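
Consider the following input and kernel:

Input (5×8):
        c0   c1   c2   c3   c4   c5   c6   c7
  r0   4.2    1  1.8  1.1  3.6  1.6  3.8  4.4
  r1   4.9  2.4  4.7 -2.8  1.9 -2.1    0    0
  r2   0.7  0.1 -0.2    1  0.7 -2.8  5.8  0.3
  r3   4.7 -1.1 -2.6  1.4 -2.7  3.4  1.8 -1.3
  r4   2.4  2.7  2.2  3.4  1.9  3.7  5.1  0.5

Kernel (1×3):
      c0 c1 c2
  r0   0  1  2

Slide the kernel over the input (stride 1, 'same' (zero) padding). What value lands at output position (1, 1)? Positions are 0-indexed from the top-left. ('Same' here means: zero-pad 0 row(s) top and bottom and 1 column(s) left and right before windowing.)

The receptive field on the zero-padded input at this output position is [4.9 2.4 4.7]. Elementwise product with the kernel and sum: 2.4·1 + 4.7·2.

11.8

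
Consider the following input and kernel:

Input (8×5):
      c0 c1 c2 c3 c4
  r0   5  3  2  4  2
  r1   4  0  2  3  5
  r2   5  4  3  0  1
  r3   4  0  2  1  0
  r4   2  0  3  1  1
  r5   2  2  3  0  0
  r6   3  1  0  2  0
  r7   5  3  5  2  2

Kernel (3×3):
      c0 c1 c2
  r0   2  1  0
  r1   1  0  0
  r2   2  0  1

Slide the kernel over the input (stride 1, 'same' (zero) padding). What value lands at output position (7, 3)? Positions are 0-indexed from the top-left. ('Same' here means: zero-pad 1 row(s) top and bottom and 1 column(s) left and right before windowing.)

7

The receptive field on the zero-padded input at this output position is [0 2 0 / 5 2 2 / 0 0 0]. Elementwise product with the kernel and sum: 0·2 + 2·1 + 5·1 + 0·2 + 0·1.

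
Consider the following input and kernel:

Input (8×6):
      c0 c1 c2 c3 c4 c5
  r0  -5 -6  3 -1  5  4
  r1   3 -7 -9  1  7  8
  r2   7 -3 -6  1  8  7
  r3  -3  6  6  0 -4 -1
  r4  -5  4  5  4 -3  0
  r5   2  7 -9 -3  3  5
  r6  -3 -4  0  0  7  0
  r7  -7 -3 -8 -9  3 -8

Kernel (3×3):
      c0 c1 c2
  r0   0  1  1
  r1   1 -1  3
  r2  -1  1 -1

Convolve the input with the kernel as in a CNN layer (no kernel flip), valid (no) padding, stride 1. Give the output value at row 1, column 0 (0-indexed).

-21

The receptive field on the input at this output position is [3 -7 -9 / 7 -3 -6 / -3 6 6]. Elementwise product with the kernel and sum: -7·1 + -9·1 + 7·1 + -3·-1 + -6·3 + -3·-1 + 6·1 + 6·-1.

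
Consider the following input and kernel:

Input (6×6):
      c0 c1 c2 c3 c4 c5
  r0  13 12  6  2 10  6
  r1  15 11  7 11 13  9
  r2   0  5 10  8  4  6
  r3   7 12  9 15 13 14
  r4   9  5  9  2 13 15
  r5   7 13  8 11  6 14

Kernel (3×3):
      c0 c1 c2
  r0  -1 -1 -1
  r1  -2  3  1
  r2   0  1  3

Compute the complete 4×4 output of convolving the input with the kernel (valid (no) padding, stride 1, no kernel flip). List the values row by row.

14 24 34 30
31 53 31 24
48 10 59 63
15 24 -7 56

Output[0,0]: The receptive field on the input at this output position is [13 12 6 / 15 11 7 / 0 5 10]. Elementwise product with the kernel and sum: 13·-1 + 12·-1 + 6·-1 + 15·-2 + 11·3 + 7·1 + 5·1 + 10·3.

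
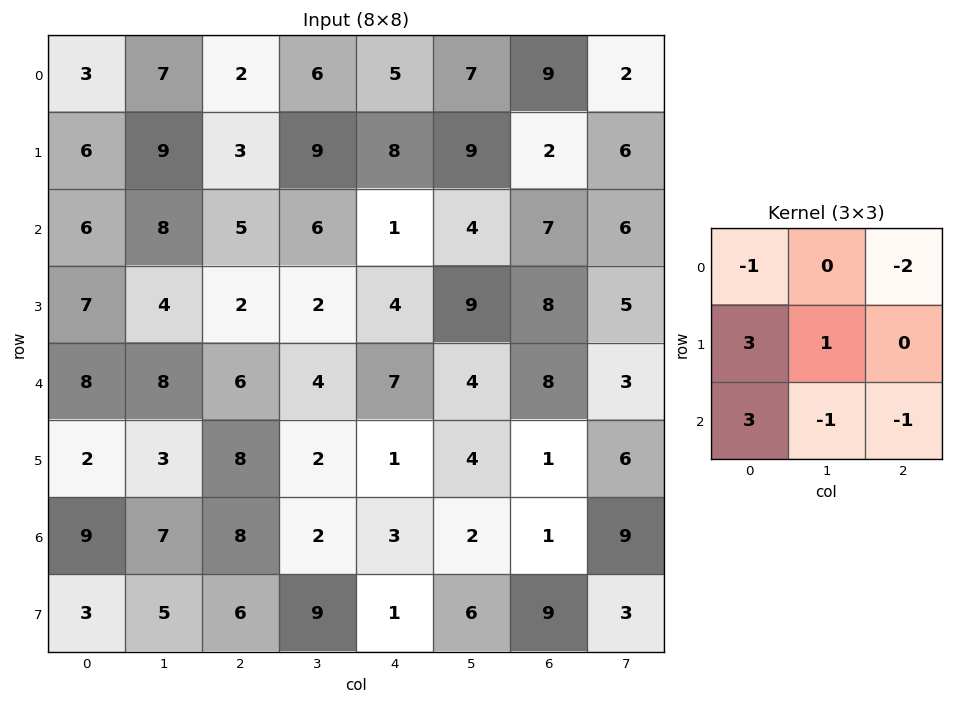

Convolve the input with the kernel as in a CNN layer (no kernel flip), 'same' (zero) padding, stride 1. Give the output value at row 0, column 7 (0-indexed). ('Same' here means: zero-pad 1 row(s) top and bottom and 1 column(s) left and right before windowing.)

29

The receptive field on the zero-padded input at this output position is [0 0 0 / 9 2 0 / 2 6 0]. Elementwise product with the kernel and sum: 0·-1 + 0·-2 + 9·3 + 2·1 + 2·3 + 6·-1 + 0·-1.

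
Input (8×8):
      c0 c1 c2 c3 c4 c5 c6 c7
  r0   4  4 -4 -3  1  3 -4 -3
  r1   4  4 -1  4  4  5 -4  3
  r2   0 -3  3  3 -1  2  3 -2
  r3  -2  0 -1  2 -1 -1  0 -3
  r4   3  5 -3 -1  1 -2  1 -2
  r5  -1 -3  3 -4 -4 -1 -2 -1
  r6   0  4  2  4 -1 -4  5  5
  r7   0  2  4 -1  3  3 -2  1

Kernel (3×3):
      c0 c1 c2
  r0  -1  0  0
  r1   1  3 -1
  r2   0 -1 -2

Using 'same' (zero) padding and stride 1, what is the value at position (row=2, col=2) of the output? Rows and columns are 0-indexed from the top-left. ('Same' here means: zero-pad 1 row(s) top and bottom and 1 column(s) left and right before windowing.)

-4

The receptive field on the zero-padded input at this output position is [4 -1 4 / -3 3 3 / 0 -1 2]. Elementwise product with the kernel and sum: 4·-1 + -3·1 + 3·3 + 3·-1 + -1·-1 + 2·-2.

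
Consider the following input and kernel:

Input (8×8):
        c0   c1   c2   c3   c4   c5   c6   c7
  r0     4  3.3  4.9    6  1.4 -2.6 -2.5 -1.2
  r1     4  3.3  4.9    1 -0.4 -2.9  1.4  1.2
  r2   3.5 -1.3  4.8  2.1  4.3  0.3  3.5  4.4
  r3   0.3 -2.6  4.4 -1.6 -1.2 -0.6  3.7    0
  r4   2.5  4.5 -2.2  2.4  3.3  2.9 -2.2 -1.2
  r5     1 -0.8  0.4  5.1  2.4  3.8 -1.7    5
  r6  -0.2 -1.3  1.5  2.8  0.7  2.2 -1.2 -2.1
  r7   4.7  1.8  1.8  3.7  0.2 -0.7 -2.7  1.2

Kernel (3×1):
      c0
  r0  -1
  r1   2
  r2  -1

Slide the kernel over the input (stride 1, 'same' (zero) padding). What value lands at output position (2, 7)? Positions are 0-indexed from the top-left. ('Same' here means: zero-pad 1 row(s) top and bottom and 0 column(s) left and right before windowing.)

7.6

The receptive field on the zero-padded input at this output position is [1.2 / 4.4 / 0]. Elementwise product with the kernel and sum: 1.2·-1 + 4.4·2 + 0·-1.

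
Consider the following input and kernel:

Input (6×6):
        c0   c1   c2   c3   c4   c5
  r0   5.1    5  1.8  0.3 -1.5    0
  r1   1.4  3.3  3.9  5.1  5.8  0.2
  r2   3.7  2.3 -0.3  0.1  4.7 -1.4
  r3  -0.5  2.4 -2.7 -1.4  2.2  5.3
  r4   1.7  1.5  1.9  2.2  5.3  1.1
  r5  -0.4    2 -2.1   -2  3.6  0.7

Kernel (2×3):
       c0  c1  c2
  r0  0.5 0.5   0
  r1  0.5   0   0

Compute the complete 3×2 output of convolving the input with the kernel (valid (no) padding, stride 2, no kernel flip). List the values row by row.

5.75 3
2.75 -1.45
1.4 1

Output[0,0]: The receptive field on the input at this output position is [5.1 5 1.8 / 1.4 3.3 3.9]. Elementwise product with the kernel and sum: 5.1·0.5 + 5·0.5 + 1.4·0.5.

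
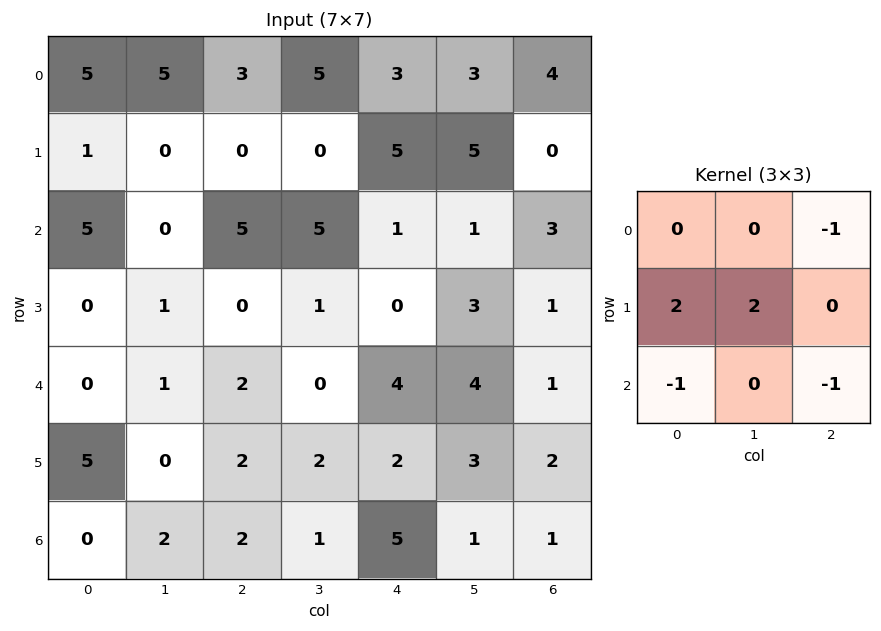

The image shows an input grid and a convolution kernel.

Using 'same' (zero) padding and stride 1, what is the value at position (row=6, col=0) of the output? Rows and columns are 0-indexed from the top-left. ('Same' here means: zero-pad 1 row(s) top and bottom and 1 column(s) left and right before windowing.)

0

The receptive field on the zero-padded input at this output position is [0 5 0 / 0 0 2 / 0 0 0]. Elementwise product with the kernel and sum: 0·-1 + 0·2 + 0·2 + 0·-1 + 0·-1.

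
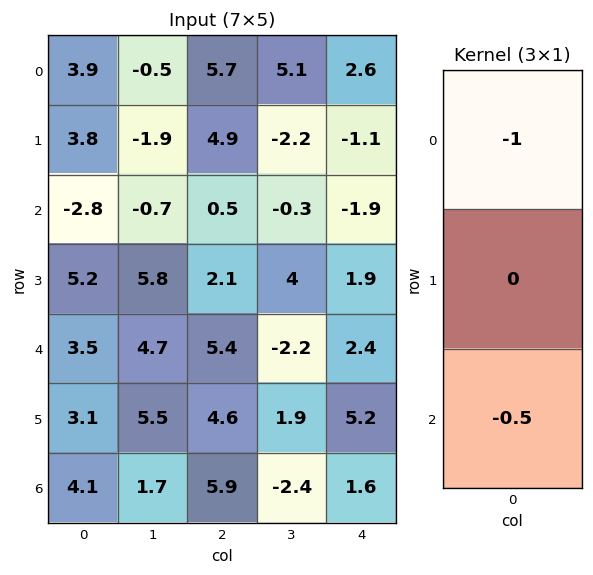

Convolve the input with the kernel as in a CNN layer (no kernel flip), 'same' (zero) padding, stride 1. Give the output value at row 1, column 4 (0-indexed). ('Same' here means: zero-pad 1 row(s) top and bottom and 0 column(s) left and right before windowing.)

-1.65

The receptive field on the zero-padded input at this output position is [2.6 / -1.1 / -1.9]. Elementwise product with the kernel and sum: 2.6·-1 + -1.9·-0.5.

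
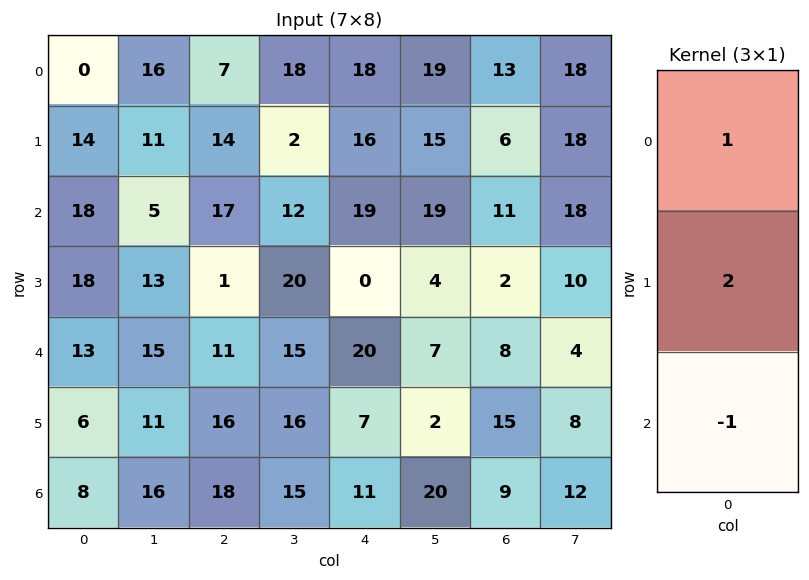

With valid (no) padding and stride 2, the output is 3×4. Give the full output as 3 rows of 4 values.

10 18 31 14
41 8 -1 7
17 25 23 29

Output[0,0]: The receptive field on the input at this output position is [0 / 14 / 18]. Elementwise product with the kernel and sum: 0·1 + 14·2 + 18·-1.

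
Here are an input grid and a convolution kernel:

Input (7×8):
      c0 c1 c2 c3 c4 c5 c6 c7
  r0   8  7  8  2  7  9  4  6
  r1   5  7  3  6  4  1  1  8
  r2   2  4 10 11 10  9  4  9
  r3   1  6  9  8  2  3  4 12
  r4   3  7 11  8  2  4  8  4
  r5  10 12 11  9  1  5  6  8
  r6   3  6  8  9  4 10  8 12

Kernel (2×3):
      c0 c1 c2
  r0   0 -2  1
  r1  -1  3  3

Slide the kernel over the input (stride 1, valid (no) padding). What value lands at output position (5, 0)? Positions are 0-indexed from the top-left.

26

The receptive field on the input at this output position is [10 12 11 / 3 6 8]. Elementwise product with the kernel and sum: 12·-2 + 11·1 + 3·-1 + 6·3 + 8·3.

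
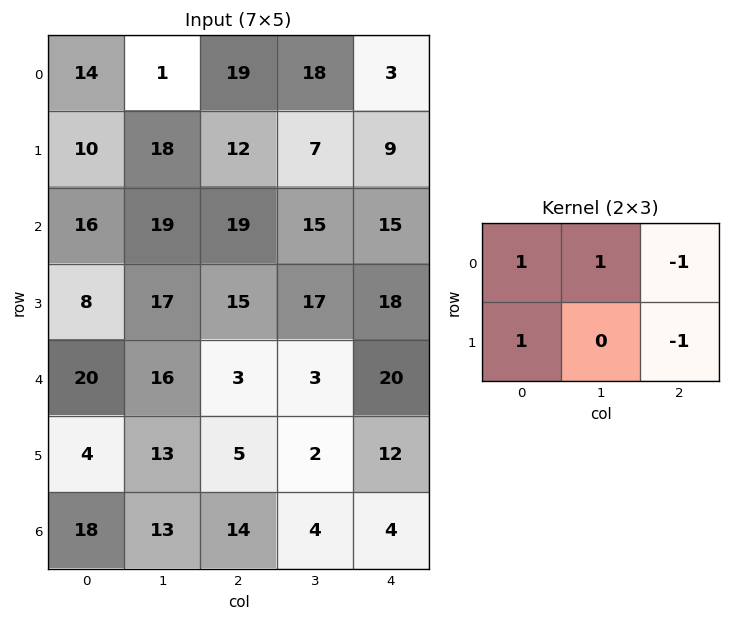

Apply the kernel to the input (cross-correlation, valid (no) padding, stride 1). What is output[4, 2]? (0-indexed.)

The receptive field on the input at this output position is [3 3 20 / 5 2 12]. Elementwise product with the kernel and sum: 3·1 + 3·1 + 20·-1 + 5·1 + 12·-1.

-21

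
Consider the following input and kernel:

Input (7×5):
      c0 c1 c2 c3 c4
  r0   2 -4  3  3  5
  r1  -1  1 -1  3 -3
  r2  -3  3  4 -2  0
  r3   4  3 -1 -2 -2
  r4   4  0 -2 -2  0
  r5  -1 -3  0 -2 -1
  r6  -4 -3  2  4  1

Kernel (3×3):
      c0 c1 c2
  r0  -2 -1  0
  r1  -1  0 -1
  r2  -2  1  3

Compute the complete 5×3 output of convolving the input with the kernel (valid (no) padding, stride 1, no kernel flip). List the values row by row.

Output[0,0]: The receptive field on the input at this output position is [2 -4 3 / -1 1 -1 / -3 3 4]. Elementwise product with the kernel and sum: 2·-2 + -4·-1 + -1·-1 + -1·-1 + -3·-2 + 3·1 + 4·3.
Output[0,1]: The receptive field on the input at this output position is [-4 3 3 / 1 -1 3 / 3 4 -2]. Elementwise product with the kernel and sum: -4·-2 + 3·-1 + 1·-1 + 3·-1 + 3·-2 + 4·1 + -2·3.

23 -7 -15
-8 -15 -11
-14 -19 -1
-14 -3 1
4 27 10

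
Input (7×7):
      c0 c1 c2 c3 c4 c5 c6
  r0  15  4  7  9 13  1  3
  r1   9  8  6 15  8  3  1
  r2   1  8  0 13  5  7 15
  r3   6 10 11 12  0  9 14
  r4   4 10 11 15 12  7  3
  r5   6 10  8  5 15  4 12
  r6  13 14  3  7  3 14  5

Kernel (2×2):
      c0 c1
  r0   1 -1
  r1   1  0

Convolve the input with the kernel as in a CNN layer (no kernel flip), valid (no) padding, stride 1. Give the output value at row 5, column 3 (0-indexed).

The receptive field on the input at this output position is [5 15 / 7 3]. Elementwise product with the kernel and sum: 5·1 + 15·-1 + 7·1.

-3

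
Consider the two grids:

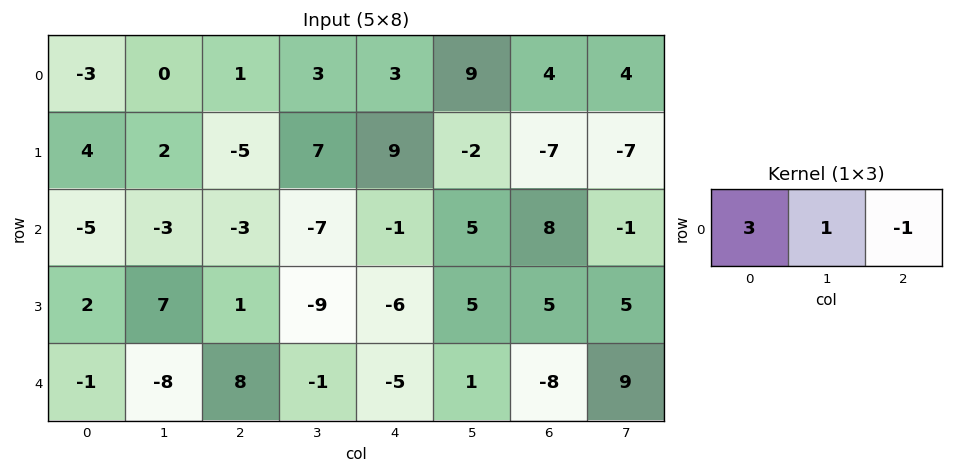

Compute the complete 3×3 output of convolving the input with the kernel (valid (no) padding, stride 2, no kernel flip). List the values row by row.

-10 3 14
-15 -15 -6
-19 28 -6

Output[0,0]: The receptive field on the input at this output position is [-3 0 1]. Elementwise product with the kernel and sum: -3·3 + 0·1 + 1·-1.
Output[0,1]: The receptive field on the input at this output position is [1 3 3]. Elementwise product with the kernel and sum: 1·3 + 3·1 + 3·-1.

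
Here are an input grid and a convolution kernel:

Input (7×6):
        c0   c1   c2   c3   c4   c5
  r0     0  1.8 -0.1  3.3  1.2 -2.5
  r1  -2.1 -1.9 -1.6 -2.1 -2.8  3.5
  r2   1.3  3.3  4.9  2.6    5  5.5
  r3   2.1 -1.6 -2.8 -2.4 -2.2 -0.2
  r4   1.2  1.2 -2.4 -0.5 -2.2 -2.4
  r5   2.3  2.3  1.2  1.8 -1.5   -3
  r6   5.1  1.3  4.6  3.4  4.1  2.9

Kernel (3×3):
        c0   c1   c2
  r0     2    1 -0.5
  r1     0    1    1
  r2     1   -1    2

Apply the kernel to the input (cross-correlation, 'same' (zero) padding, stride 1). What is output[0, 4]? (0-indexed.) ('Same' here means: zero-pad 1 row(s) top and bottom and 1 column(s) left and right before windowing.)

The receptive field on the zero-padded input at this output position is [0 0 0 / 3.3 1.2 -2.5 / -2.1 -2.8 3.5]. Elementwise product with the kernel and sum: 0·2 + 0·1 + 0·-0.5 + 1.2·1 + -2.5·1 + -2.1·1 + -2.8·-1 + 3.5·2.

6.4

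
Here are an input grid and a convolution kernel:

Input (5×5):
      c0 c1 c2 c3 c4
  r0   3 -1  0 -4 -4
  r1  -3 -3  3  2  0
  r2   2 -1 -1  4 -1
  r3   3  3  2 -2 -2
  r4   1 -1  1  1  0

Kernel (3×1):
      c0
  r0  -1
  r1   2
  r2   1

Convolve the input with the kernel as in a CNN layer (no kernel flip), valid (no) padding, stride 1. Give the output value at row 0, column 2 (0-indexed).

The receptive field on the input at this output position is [0 / 3 / -1]. Elementwise product with the kernel and sum: 0·-1 + 3·2 + -1·1.

5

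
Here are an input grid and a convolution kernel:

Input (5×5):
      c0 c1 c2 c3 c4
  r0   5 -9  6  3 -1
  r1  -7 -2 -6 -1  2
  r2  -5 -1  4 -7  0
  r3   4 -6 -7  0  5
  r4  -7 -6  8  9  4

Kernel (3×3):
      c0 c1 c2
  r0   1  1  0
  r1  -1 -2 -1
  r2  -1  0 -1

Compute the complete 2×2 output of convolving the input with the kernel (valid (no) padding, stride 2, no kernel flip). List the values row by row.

Output[0,0]: The receptive field on the input at this output position is [5 -9 6 / -7 -2 -6 / -5 -1 4]. Elementwise product with the kernel and sum: 5·1 + -9·1 + -7·-1 + -2·-2 + -6·-1 + -5·-1 + 4·-1.
Output[0,1]: The receptive field on the input at this output position is [6 3 -1 / -6 -1 2 / 4 -7 0]. Elementwise product with the kernel and sum: 6·1 + 3·1 + -6·-1 + -1·-2 + 2·-1 + 4·-1 + 0·-1.

14 11
8 -13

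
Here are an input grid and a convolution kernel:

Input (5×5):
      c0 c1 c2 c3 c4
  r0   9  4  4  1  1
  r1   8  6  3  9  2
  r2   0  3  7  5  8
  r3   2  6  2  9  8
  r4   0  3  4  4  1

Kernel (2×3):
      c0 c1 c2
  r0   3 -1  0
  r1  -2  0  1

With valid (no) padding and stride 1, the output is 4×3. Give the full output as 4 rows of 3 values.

10 5 7
25 14 -6
-5 -1 20
4 14 -10

Output[0,0]: The receptive field on the input at this output position is [9 4 4 / 8 6 3]. Elementwise product with the kernel and sum: 9·3 + 4·-1 + 8·-2 + 3·1.
Output[0,1]: The receptive field on the input at this output position is [4 4 1 / 6 3 9]. Elementwise product with the kernel and sum: 4·3 + 4·-1 + 6·-2 + 9·1.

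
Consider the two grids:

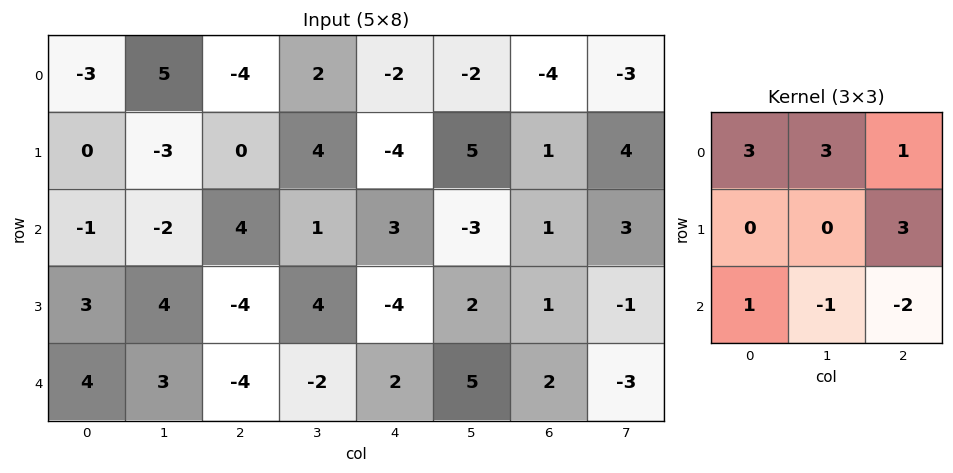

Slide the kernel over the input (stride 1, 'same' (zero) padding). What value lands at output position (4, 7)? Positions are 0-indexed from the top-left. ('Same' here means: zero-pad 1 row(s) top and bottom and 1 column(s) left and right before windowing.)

The receptive field on the zero-padded input at this output position is [1 -1 0 / 2 -3 0 / 0 0 0]. Elementwise product with the kernel and sum: 1·3 + -1·3 + 0·1 + 0·3 + 0·1 + 0·-1 + 0·-2.

0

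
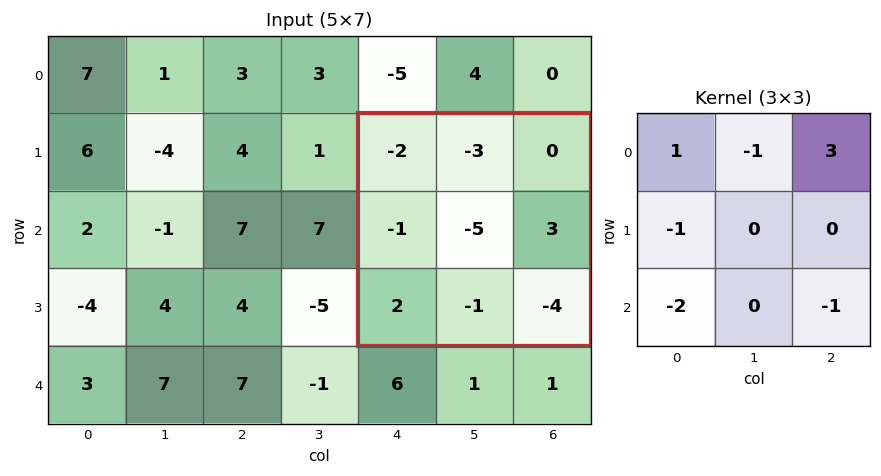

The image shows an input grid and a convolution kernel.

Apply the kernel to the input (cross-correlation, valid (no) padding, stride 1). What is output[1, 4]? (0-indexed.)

The receptive field on the input at this output position is [-2 -3 0 / -1 -5 3 / 2 -1 -4]. Elementwise product with the kernel and sum: -2·1 + -3·-1 + 0·3 + -1·-1 + 2·-2 + -4·-1.

2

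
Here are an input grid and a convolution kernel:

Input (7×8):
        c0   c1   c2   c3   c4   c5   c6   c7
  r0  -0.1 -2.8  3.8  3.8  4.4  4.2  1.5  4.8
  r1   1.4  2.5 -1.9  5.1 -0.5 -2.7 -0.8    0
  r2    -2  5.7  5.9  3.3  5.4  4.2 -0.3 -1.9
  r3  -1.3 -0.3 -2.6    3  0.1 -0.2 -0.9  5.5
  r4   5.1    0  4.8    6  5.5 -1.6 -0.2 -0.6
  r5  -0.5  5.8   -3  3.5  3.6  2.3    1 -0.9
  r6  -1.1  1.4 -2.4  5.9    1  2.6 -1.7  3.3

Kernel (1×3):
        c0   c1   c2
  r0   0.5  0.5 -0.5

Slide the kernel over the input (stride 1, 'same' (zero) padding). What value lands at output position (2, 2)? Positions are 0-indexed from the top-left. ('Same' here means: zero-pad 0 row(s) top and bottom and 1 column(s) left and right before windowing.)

The receptive field on the zero-padded input at this output position is [5.7 5.9 3.3]. Elementwise product with the kernel and sum: 5.7·0.5 + 5.9·0.5 + 3.3·-0.5.

4.15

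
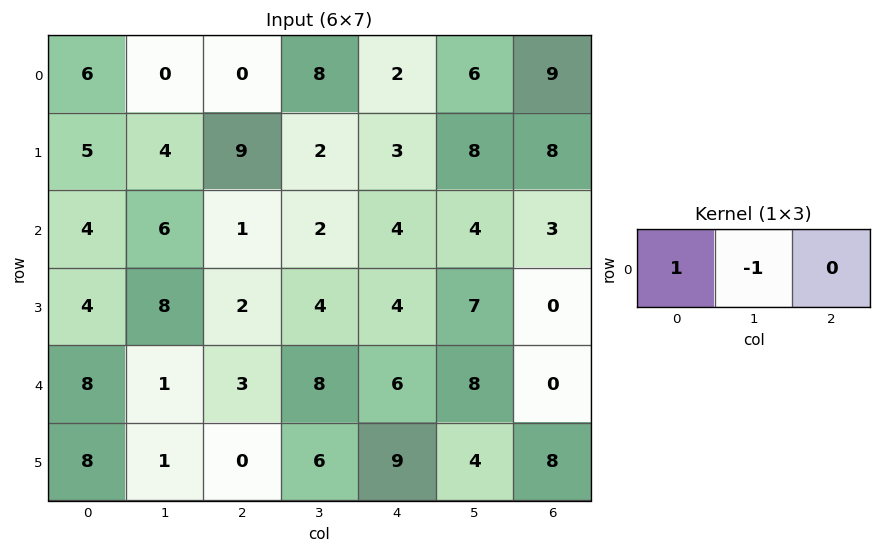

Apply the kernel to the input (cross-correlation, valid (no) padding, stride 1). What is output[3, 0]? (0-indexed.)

The receptive field on the input at this output position is [4 8 2]. Elementwise product with the kernel and sum: 4·1 + 8·-1.

-4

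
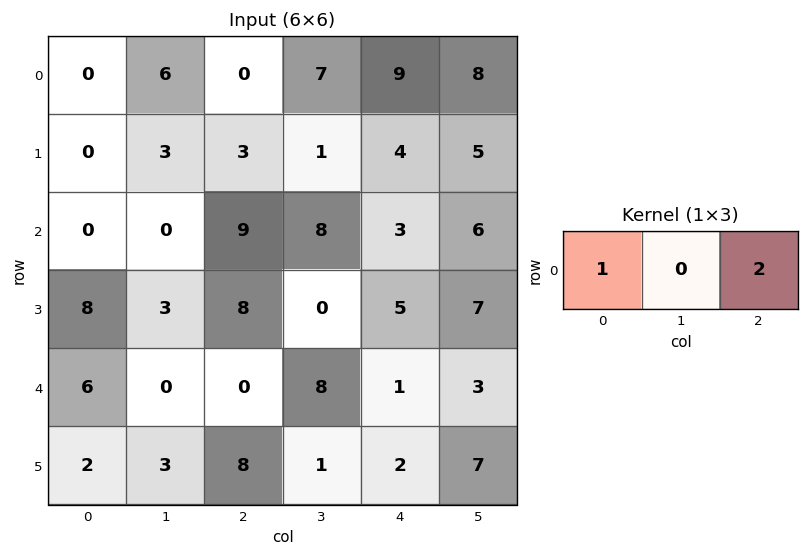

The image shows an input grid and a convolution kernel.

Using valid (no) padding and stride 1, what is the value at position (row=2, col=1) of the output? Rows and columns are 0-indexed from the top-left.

The receptive field on the input at this output position is [0 9 8]. Elementwise product with the kernel and sum: 0·1 + 8·2.

16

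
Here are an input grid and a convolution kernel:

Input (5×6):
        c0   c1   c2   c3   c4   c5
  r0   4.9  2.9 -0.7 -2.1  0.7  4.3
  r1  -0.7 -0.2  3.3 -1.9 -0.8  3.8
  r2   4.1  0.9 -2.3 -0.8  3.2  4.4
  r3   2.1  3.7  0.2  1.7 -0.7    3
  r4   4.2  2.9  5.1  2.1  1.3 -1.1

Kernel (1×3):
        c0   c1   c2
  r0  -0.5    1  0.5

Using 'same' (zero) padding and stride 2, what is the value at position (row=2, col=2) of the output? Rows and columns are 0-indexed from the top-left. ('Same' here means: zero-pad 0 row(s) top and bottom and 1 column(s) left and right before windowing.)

The receptive field on the zero-padded input at this output position is [2.1 1.3 -1.1]. Elementwise product with the kernel and sum: 2.1·-0.5 + 1.3·1 + -1.1·0.5.

-0.3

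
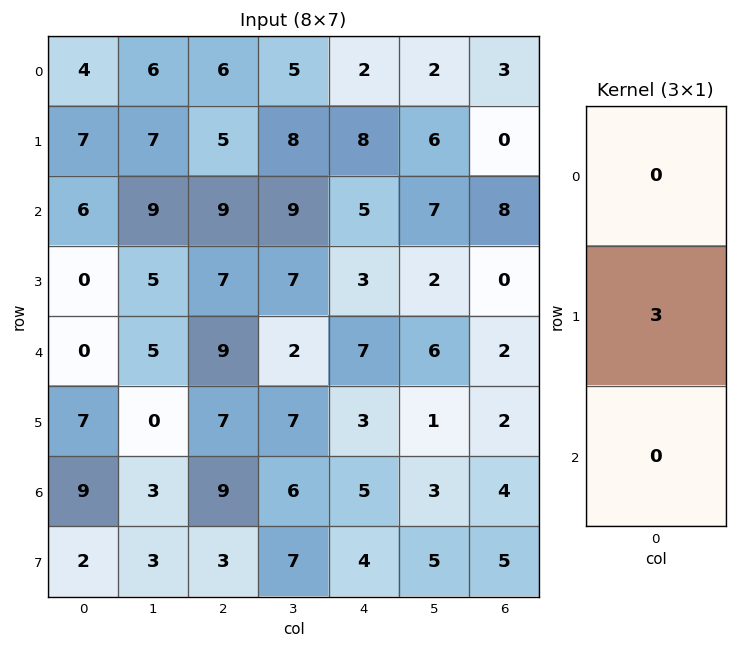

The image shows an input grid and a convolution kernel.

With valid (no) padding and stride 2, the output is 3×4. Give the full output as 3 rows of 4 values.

21 15 24 0
0 21 9 0
21 21 9 6

Output[0,0]: The receptive field on the input at this output position is [4 / 7 / 6]. Elementwise product with the kernel and sum: 7·3.
Output[0,1]: The receptive field on the input at this output position is [6 / 5 / 9]. Elementwise product with the kernel and sum: 5·3.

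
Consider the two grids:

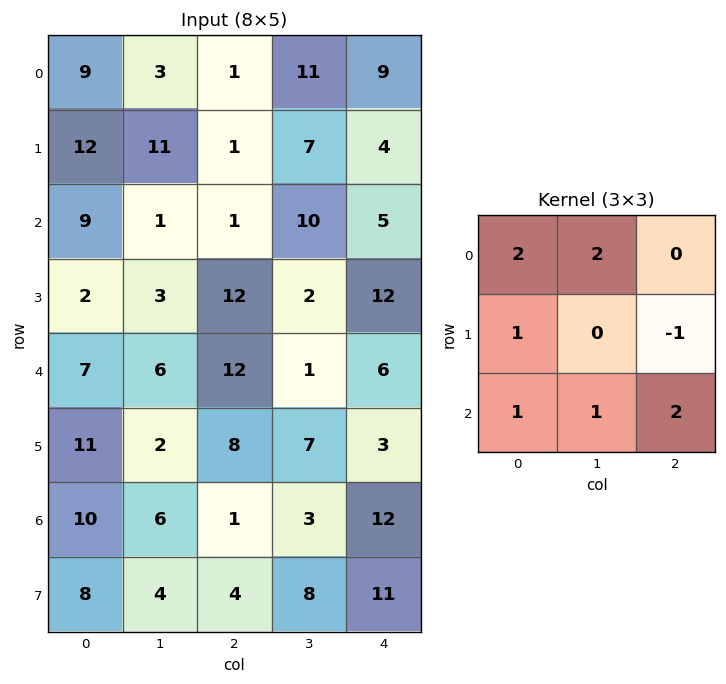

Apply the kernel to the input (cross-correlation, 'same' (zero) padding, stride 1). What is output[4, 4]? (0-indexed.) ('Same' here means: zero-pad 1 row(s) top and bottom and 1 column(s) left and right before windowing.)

39

The receptive field on the zero-padded input at this output position is [2 12 0 / 1 6 0 / 7 3 0]. Elementwise product with the kernel and sum: 2·2 + 12·2 + 1·1 + 0·-1 + 7·1 + 3·1 + 0·2.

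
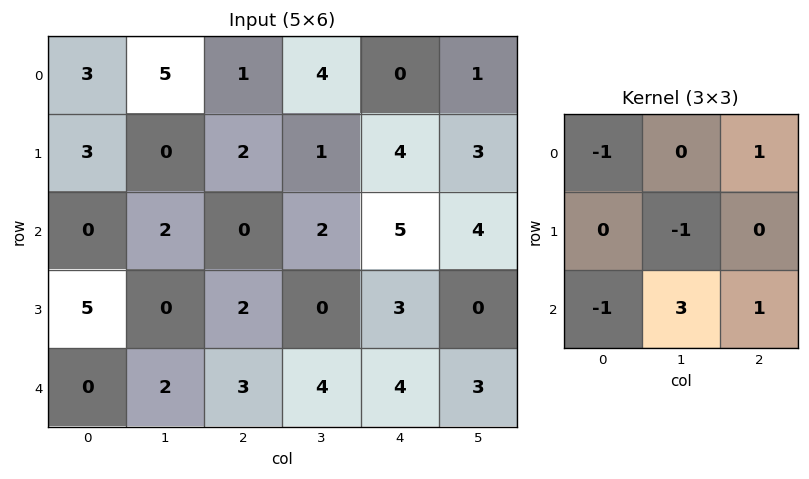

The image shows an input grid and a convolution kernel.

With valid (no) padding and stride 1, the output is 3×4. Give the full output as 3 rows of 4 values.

Output[0,0]: The receptive field on the input at this output position is [3 5 1 / 3 0 2 / 0 2 0]. Elementwise product with the kernel and sum: 3·-1 + 1·1 + 0·-1 + 0·-1 + 2·3 + 0·1.
Output[0,1]: The receptive field on the input at this output position is [5 1 4 / 0 2 1 / 2 0 2]. Elementwise product with the kernel and sum: 5·-1 + 4·1 + 2·-1 + 2·-1 + 0·3 + 2·1.

4 -3 9 10
-6 7 1 6
9 9 18 10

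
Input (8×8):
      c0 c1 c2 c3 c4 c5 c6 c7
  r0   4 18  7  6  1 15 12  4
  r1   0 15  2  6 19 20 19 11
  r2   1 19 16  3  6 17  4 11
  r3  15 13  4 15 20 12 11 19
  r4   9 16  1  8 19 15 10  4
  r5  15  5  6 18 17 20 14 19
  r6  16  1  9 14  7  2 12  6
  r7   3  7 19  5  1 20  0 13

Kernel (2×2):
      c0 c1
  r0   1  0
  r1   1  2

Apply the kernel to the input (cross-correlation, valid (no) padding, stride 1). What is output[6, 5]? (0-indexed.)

The receptive field on the input at this output position is [2 12 / 20 0]. Elementwise product with the kernel and sum: 2·1 + 20·1 + 0·2.

22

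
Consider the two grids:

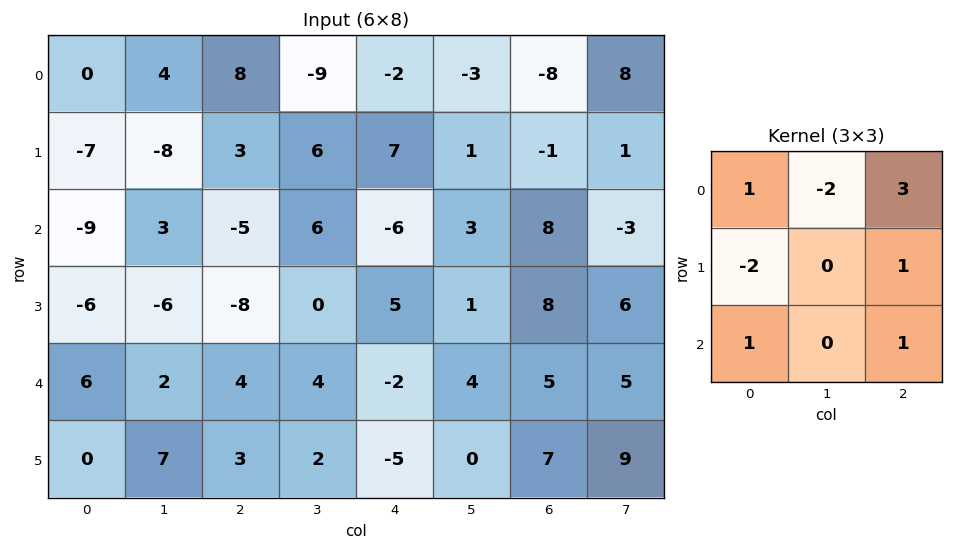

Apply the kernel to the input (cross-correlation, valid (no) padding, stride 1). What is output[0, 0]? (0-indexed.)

The receptive field on the input at this output position is [0 4 8 / -7 -8 3 / -9 3 -5]. Elementwise product with the kernel and sum: 0·1 + 4·-2 + 8·3 + -7·-2 + 3·1 + -9·1 + -5·1.

19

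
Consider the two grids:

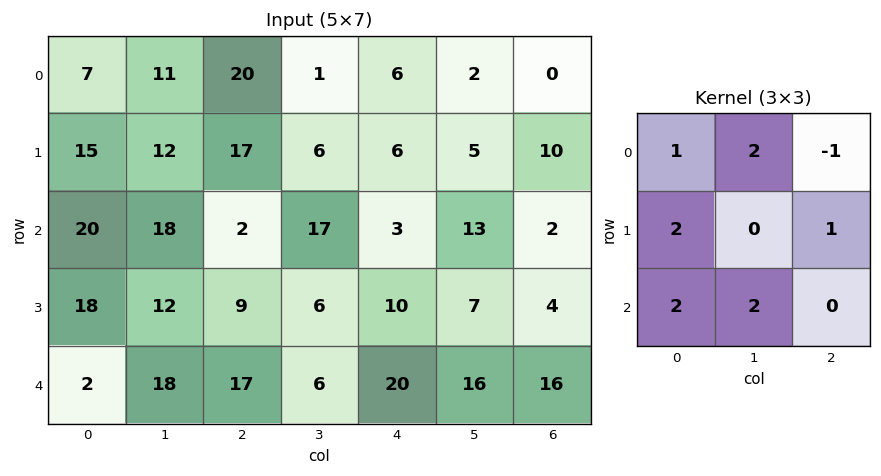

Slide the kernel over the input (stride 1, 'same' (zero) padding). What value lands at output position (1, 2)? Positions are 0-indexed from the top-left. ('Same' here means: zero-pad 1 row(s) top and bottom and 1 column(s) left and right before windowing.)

The receptive field on the zero-padded input at this output position is [11 20 1 / 12 17 6 / 18 2 17]. Elementwise product with the kernel and sum: 11·1 + 20·2 + 1·-1 + 12·2 + 6·1 + 18·2 + 2·2.

120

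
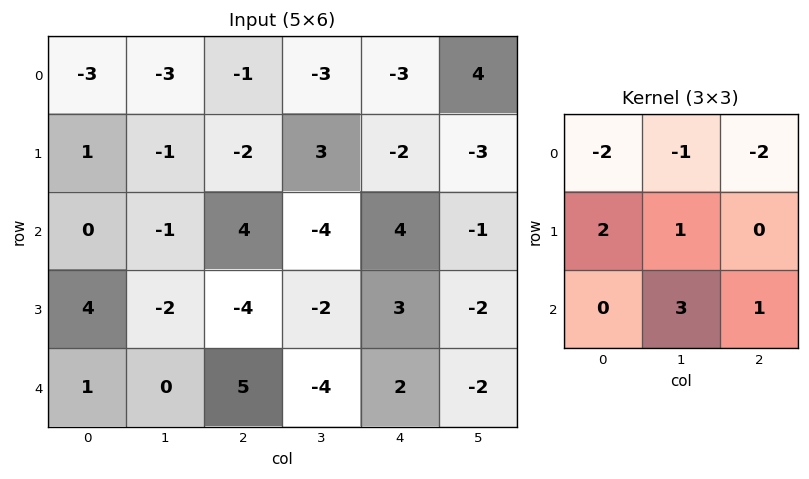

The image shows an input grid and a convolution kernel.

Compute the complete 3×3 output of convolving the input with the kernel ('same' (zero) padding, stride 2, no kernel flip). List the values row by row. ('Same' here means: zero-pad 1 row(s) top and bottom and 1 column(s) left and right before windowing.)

Output[0,0]: The receptive field on the zero-padded input at this output position is [0 0 0 / 0 -3 -3 / 0 1 -1]. Elementwise product with the kernel and sum: 0·-2 + 0·-1 + 0·-2 + 0·2 + -3·1 + 1·3 + -1·1.

-1 -10 -18
11 -14 5
1 17 -1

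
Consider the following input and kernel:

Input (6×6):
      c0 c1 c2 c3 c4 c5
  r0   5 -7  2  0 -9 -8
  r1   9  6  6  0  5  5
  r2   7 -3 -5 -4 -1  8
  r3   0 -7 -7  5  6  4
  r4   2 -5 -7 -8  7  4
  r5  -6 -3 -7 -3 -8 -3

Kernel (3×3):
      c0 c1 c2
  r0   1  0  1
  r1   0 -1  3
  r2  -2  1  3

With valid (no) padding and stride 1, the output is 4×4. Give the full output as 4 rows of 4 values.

Output[0,0]: The receptive field on the input at this output position is [5 -7 2 / 9 6 6 / 7 -3 -5]. Elementwise product with the kernel and sum: 5·1 + 2·1 + 6·-1 + 6·3 + 7·-2 + -3·1 + -5·3.

-13 -24 11 33
-25 21 49 38
-42 -6 34 45
-35 -29 15 3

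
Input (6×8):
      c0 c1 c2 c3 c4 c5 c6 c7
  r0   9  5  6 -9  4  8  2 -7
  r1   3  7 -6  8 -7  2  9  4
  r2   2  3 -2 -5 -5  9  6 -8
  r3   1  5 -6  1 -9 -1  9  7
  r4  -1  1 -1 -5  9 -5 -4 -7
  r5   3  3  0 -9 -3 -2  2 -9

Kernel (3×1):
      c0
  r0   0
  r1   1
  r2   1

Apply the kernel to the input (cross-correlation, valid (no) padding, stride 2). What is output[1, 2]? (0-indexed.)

0

The receptive field on the input at this output position is [-5 / -9 / 9]. Elementwise product with the kernel and sum: -9·1 + 9·1.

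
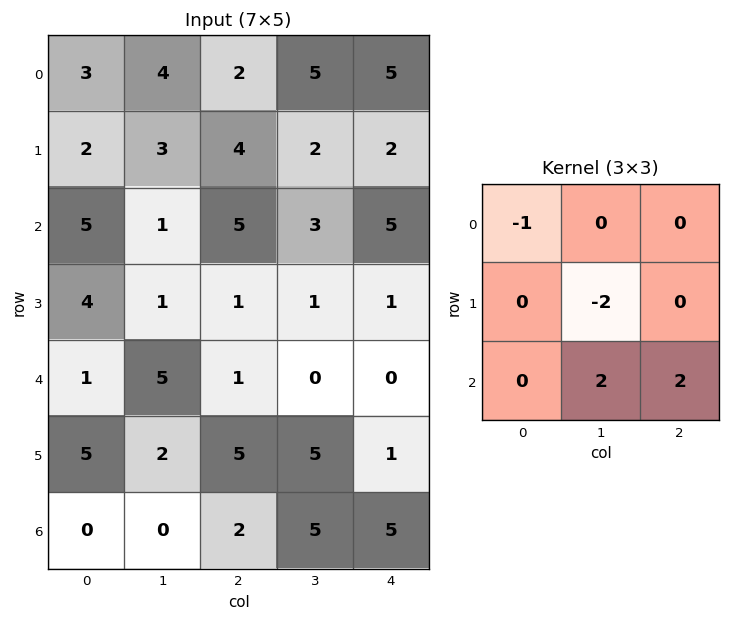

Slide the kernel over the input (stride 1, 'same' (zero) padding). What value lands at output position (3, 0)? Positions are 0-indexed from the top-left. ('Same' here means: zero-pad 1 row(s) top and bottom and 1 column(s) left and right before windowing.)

The receptive field on the zero-padded input at this output position is [0 5 1 / 0 4 1 / 0 1 5]. Elementwise product with the kernel and sum: 0·-1 + 4·-2 + 1·2 + 5·2.

4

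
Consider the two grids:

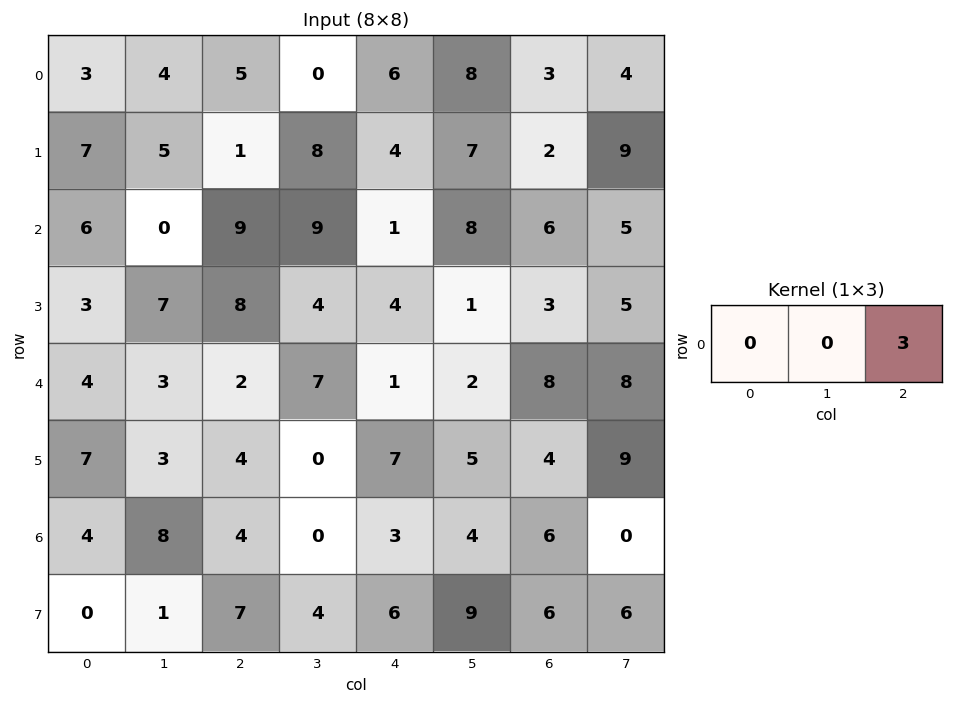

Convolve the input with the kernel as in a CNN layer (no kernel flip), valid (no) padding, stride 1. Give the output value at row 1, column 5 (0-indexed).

The receptive field on the input at this output position is [7 2 9]. Elementwise product with the kernel and sum: 9·3.

27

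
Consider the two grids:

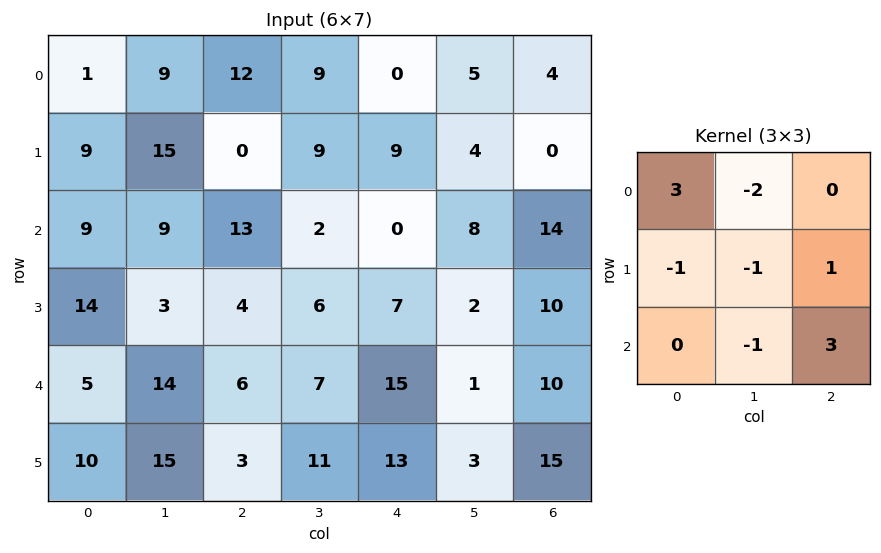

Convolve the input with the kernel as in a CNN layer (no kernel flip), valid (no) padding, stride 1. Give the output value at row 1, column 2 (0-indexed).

-18

The receptive field on the input at this output position is [0 9 9 / 13 2 0 / 4 6 7]. Elementwise product with the kernel and sum: 0·3 + 9·-2 + 13·-1 + 2·-1 + 0·1 + 6·-1 + 7·3.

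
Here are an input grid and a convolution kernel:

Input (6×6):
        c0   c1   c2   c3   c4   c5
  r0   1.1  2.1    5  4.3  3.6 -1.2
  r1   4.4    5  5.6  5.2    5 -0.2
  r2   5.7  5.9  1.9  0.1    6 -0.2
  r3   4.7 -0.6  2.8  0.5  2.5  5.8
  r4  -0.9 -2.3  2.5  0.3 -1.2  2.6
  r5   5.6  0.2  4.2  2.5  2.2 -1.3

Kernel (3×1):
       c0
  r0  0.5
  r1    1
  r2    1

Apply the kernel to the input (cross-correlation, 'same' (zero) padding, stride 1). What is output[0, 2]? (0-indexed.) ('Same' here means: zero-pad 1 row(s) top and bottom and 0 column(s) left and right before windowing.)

10.6

The receptive field on the zero-padded input at this output position is [0 / 5 / 5.6]. Elementwise product with the kernel and sum: 0·0.5 + 5·1 + 5.6·1.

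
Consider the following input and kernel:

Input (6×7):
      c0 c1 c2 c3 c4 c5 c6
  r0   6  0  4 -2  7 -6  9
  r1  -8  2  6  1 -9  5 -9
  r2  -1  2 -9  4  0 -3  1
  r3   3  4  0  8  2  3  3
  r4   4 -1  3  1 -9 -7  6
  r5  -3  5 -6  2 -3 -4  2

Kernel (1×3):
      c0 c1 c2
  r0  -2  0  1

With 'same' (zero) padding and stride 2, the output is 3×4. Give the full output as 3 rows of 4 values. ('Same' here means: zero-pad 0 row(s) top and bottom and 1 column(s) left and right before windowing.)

Output[0,0]: The receptive field on the zero-padded input at this output position is [0 6 0]. Elementwise product with the kernel and sum: 0·-2 + 0·1.
Output[0,1]: The receptive field on the zero-padded input at this output position is [0 4 -2]. Elementwise product with the kernel and sum: 0·-2 + -2·1.

0 -2 -2 12
2 0 -11 6
-1 3 -9 14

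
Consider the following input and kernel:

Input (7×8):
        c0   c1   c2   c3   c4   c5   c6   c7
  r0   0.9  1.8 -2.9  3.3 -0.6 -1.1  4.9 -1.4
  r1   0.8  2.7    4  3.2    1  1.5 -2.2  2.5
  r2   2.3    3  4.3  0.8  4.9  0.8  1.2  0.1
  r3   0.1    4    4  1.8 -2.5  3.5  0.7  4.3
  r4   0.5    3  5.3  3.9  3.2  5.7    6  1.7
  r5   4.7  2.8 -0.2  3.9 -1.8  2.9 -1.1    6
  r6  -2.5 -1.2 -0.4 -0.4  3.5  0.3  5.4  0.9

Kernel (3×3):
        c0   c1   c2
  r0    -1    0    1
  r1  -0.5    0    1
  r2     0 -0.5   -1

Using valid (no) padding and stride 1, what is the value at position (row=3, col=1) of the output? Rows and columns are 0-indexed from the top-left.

-3.6

The receptive field on the input at this output position is [4 4 1.8 / 3 5.3 3.9 / 2.8 -0.2 3.9]. Elementwise product with the kernel and sum: 4·-1 + 1.8·1 + 3·-0.5 + 3.9·1 + -0.2·-0.5 + 3.9·-1.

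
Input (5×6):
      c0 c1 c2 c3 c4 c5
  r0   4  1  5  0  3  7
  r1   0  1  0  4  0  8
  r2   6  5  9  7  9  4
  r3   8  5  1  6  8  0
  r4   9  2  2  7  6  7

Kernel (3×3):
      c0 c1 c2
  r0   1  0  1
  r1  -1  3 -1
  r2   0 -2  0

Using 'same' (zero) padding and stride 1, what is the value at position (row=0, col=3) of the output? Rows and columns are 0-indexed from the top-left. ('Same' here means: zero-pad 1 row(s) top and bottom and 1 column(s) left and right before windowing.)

-16

The receptive field on the zero-padded input at this output position is [0 0 0 / 5 0 3 / 0 4 0]. Elementwise product with the kernel and sum: 0·1 + 0·1 + 5·-1 + 0·3 + 3·-1 + 4·-2.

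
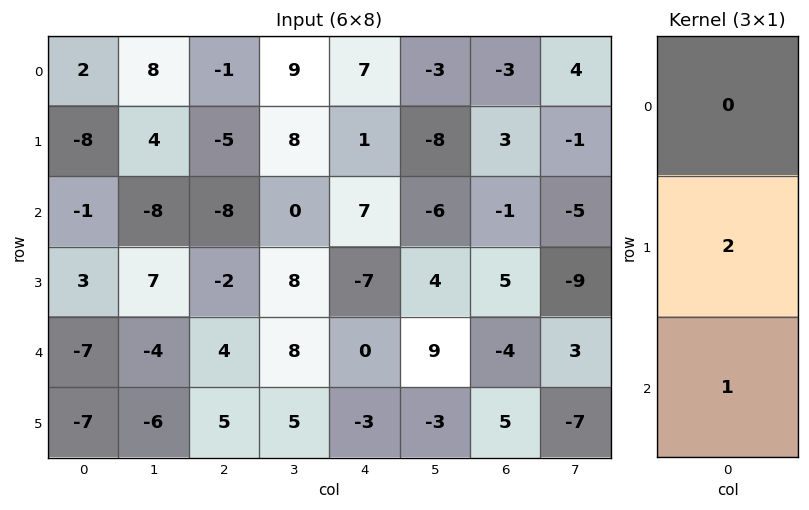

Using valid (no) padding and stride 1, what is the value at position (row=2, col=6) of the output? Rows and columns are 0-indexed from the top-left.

6

The receptive field on the input at this output position is [-1 / 5 / -4]. Elementwise product with the kernel and sum: 5·2 + -4·1.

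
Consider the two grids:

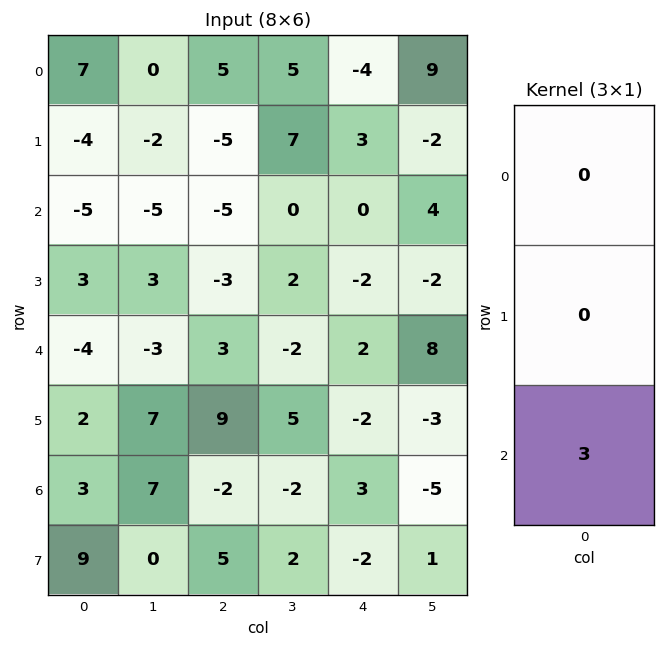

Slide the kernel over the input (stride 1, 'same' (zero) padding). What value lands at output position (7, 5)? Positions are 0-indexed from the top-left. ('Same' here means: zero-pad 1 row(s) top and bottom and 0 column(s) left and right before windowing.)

0

The receptive field on the zero-padded input at this output position is [-5 / 1 / 0]. Elementwise product with the kernel and sum: 0·3.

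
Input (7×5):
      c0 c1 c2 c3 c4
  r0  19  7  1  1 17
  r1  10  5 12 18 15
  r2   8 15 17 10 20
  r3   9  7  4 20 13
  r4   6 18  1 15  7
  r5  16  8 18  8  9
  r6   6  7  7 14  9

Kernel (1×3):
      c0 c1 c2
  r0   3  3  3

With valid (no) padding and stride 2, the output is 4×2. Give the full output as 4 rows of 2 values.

Output[0,0]: The receptive field on the input at this output position is [19 7 1]. Elementwise product with the kernel and sum: 19·3 + 7·3 + 1·3.

81 57
120 141
75 69
60 90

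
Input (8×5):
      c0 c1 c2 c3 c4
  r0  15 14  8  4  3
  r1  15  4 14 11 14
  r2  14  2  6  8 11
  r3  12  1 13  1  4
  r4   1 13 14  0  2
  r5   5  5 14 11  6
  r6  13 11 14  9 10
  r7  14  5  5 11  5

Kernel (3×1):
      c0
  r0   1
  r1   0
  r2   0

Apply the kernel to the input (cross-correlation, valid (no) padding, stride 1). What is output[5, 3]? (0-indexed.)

The receptive field on the input at this output position is [11 / 9 / 11]. Elementwise product with the kernel and sum: 11·1.

11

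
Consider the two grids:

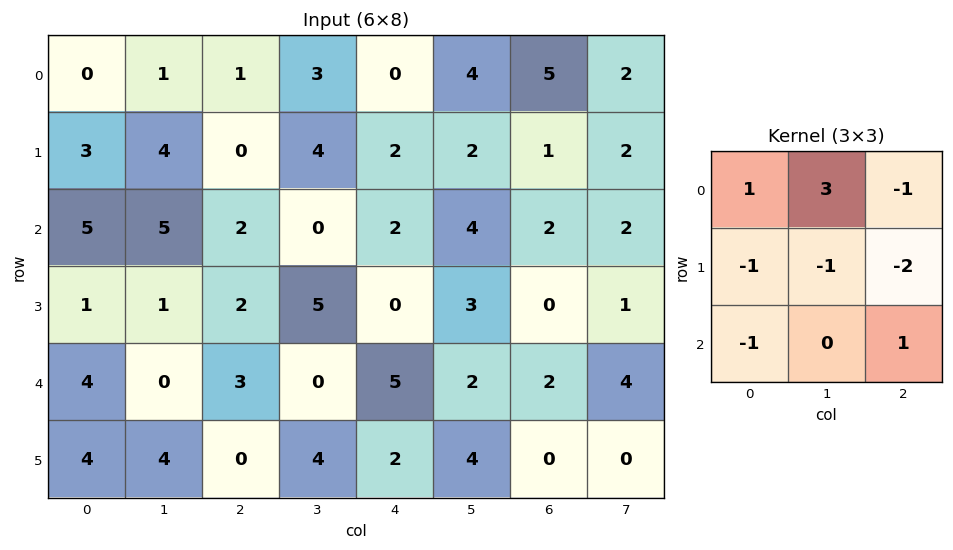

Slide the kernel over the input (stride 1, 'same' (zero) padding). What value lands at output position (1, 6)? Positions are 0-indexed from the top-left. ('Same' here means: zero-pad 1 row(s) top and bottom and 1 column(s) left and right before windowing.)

The receptive field on the zero-padded input at this output position is [4 5 2 / 2 1 2 / 4 2 2]. Elementwise product with the kernel and sum: 4·1 + 5·3 + 2·-1 + 2·-1 + 1·-1 + 2·-2 + 4·-1 + 2·1.

8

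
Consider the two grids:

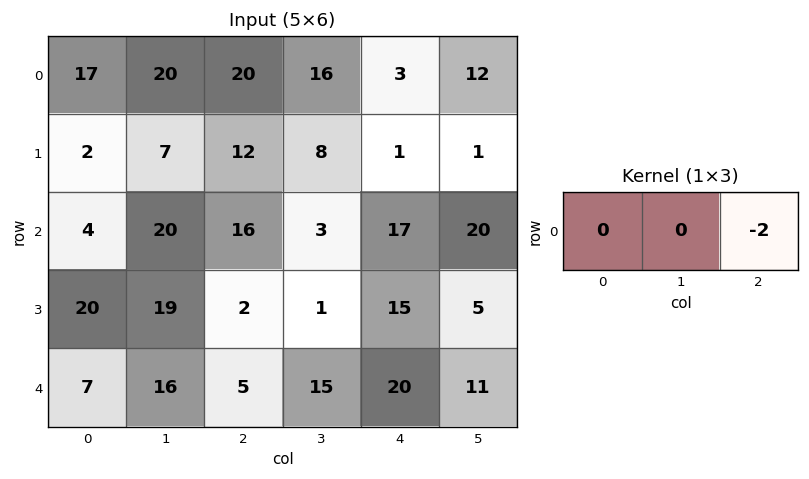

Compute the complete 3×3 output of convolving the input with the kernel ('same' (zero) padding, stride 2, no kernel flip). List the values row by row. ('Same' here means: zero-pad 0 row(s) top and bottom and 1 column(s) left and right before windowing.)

Output[0,0]: The receptive field on the zero-padded input at this output position is [0 17 20]. Elementwise product with the kernel and sum: 20·-2.
Output[0,1]: The receptive field on the zero-padded input at this output position is [20 20 16]. Elementwise product with the kernel and sum: 16·-2.

-40 -32 -24
-40 -6 -40
-32 -30 -22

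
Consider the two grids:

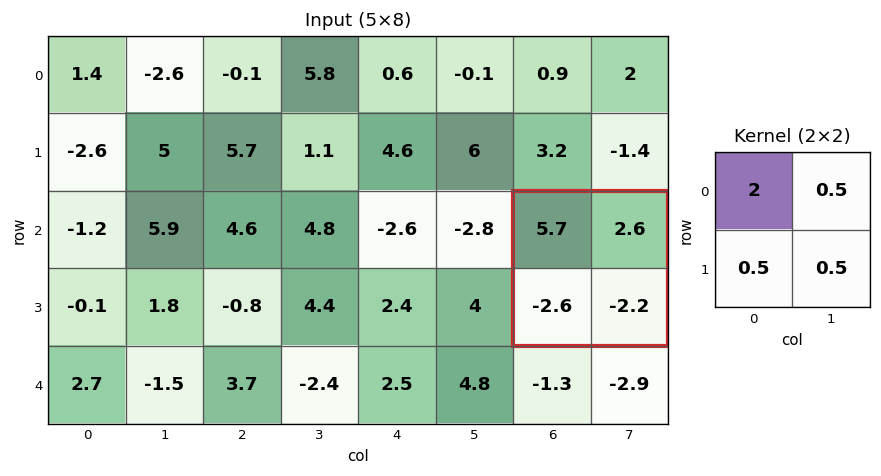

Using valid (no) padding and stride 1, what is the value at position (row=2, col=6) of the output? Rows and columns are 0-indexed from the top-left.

The receptive field on the input at this output position is [5.7 2.6 / -2.6 -2.2]. Elementwise product with the kernel and sum: 5.7·2 + 2.6·0.5 + -2.6·0.5 + -2.2·0.5.

10.3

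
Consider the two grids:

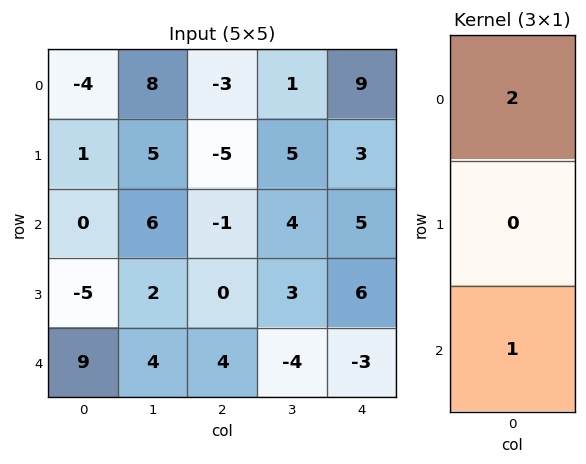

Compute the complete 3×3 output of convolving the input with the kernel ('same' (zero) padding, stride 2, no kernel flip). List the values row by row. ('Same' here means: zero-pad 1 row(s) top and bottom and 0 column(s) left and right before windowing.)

1 -5 3
-3 -10 12
-10 0 12

Output[0,0]: The receptive field on the zero-padded input at this output position is [0 / -4 / 1]. Elementwise product with the kernel and sum: 0·2 + 1·1.
Output[0,1]: The receptive field on the zero-padded input at this output position is [0 / -3 / -5]. Elementwise product with the kernel and sum: 0·2 + -5·1.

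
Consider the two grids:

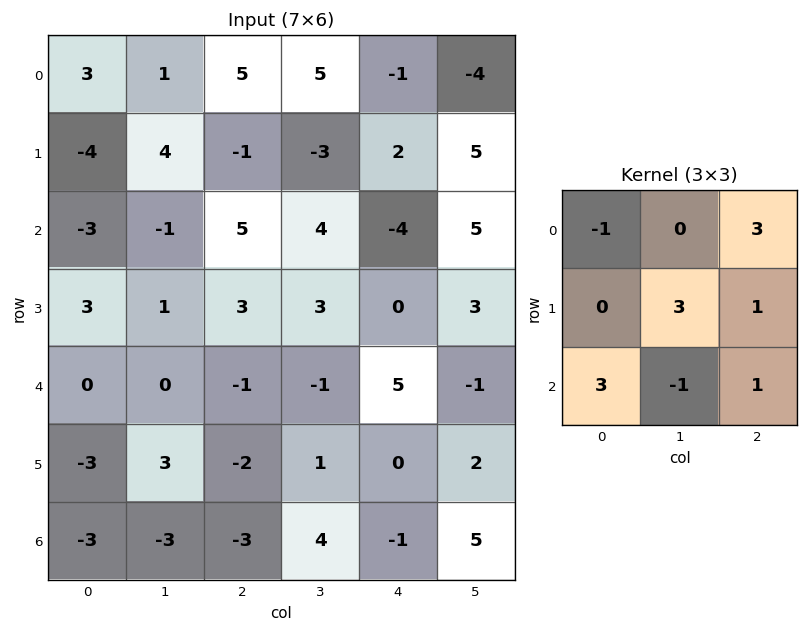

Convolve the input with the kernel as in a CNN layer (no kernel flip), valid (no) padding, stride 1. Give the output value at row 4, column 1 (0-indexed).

The receptive field on the input at this output position is [0 -1 -1 / 3 -2 1 / -3 -3 4]. Elementwise product with the kernel and sum: 0·-1 + -1·3 + -2·3 + 1·1 + -3·3 + -3·-1 + 4·1.

-10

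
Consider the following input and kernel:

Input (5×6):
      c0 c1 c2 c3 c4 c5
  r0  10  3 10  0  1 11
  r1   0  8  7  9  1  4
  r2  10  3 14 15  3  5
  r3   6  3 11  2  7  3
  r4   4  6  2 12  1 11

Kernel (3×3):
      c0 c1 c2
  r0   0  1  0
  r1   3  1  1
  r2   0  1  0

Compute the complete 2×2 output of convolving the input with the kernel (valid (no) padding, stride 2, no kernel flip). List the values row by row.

Output[0,0]: The receptive field on the input at this output position is [10 3 10 / 0 8 7 / 10 3 14]. Elementwise product with the kernel and sum: 3·1 + 0·3 + 8·1 + 7·1 + 3·1.
Output[0,1]: The receptive field on the input at this output position is [10 0 1 / 7 9 1 / 14 15 3]. Elementwise product with the kernel and sum: 0·1 + 7·3 + 9·1 + 1·1 + 15·1.

21 46
41 69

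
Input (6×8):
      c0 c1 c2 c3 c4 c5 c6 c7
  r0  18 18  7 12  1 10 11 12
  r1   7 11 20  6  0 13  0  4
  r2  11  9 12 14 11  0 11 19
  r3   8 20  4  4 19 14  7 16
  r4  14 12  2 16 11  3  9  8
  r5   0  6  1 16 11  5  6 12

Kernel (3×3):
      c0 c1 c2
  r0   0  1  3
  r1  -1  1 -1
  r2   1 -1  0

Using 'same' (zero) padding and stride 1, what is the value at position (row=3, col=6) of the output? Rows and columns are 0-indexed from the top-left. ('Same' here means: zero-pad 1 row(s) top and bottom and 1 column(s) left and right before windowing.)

39

The receptive field on the zero-padded input at this output position is [0 11 19 / 14 7 16 / 3 9 8]. Elementwise product with the kernel and sum: 11·1 + 19·3 + 14·-1 + 7·1 + 16·-1 + 3·1 + 9·-1.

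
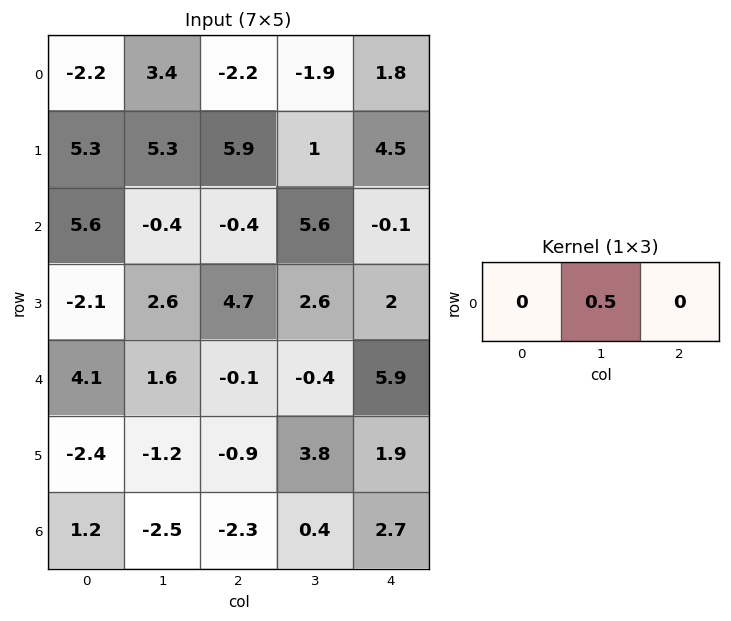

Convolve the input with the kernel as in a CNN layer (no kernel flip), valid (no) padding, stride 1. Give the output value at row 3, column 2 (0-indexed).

The receptive field on the input at this output position is [4.7 2.6 2]. Elementwise product with the kernel and sum: 2.6·0.5.

1.3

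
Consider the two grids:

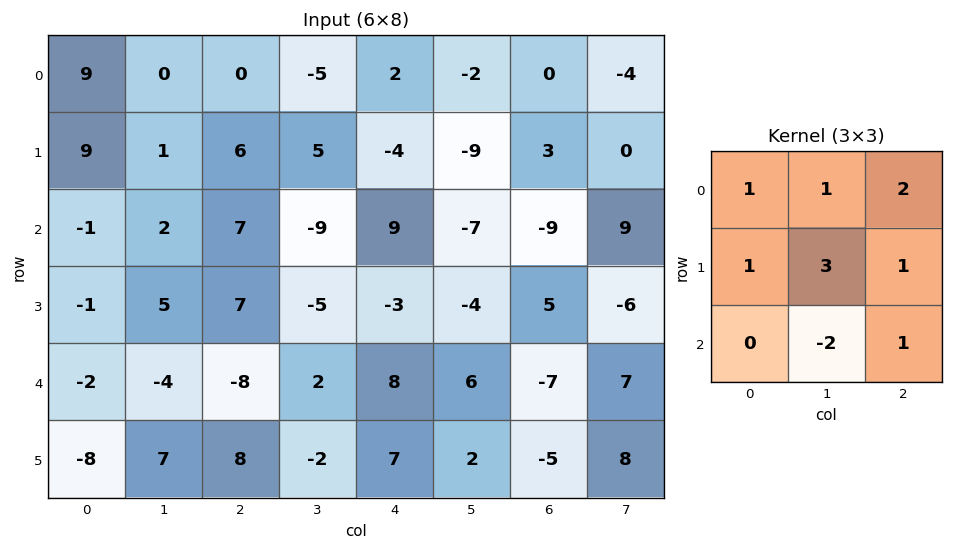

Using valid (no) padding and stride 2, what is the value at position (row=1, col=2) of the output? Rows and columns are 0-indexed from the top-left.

The receptive field on the input at this output position is [9 -7 -9 / -3 -4 5 / 8 6 -7]. Elementwise product with the kernel and sum: 9·1 + -7·1 + -9·2 + -3·1 + -4·3 + 5·1 + 6·-2 + -7·1.

-45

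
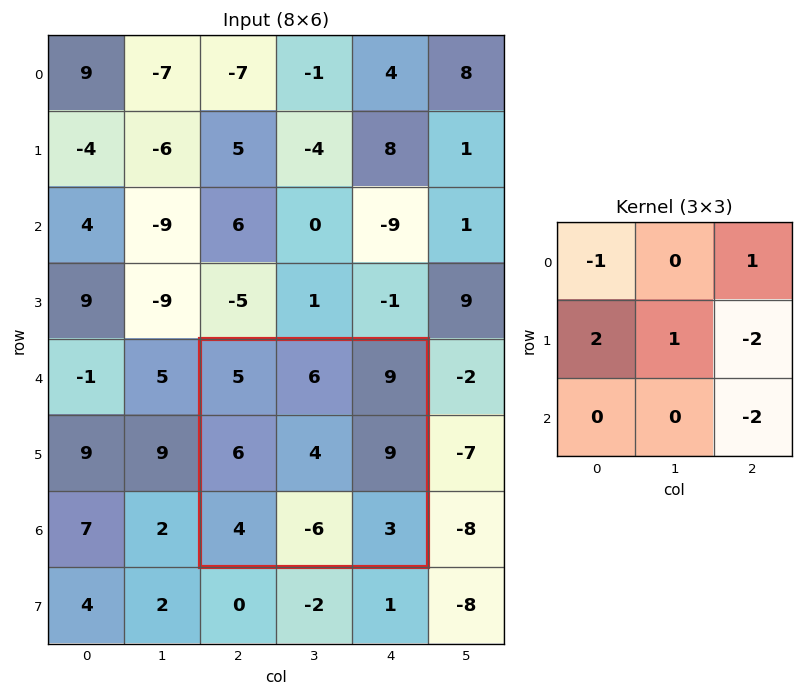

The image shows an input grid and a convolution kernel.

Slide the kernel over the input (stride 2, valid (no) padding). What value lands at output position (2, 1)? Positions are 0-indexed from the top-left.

-4

The receptive field on the input at this output position is [5 6 9 / 6 4 9 / 4 -6 3]. Elementwise product with the kernel and sum: 5·-1 + 9·1 + 6·2 + 4·1 + 9·-2 + 3·-2.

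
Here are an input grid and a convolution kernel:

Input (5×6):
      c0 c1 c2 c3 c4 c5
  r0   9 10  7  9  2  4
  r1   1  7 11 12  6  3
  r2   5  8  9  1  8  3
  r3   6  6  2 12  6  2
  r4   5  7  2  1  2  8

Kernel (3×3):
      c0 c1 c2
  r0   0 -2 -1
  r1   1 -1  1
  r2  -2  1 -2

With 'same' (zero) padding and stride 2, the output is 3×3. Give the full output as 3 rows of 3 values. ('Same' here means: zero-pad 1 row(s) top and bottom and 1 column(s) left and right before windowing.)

-12 -15 -13
-12 -68 -41
-16 -10 -7

Output[0,0]: The receptive field on the zero-padded input at this output position is [0 0 0 / 0 9 10 / 0 1 7]. Elementwise product with the kernel and sum: 0·-2 + 0·-1 + 0·1 + 9·-1 + 10·1 + 0·-2 + 1·1 + 7·-2.
Output[0,1]: The receptive field on the zero-padded input at this output position is [0 0 0 / 10 7 9 / 7 11 12]. Elementwise product with the kernel and sum: 0·-2 + 0·-1 + 10·1 + 7·-1 + 9·1 + 7·-2 + 11·1 + 12·-2.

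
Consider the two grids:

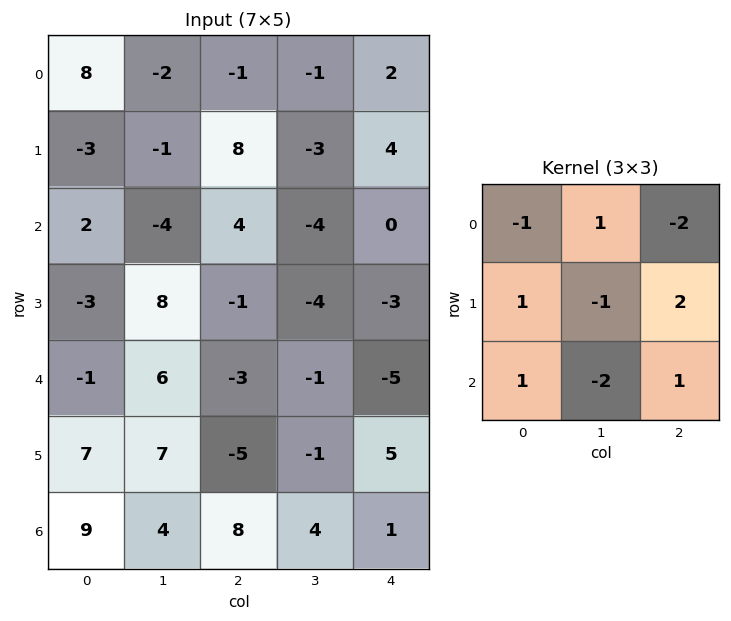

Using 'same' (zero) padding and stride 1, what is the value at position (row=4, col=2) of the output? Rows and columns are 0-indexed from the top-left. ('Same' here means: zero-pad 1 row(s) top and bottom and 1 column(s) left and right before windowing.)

22

The receptive field on the zero-padded input at this output position is [8 -1 -4 / 6 -3 -1 / 7 -5 -1]. Elementwise product with the kernel and sum: 8·-1 + -1·1 + -4·-2 + 6·1 + -3·-1 + -1·2 + 7·1 + -5·-2 + -1·1.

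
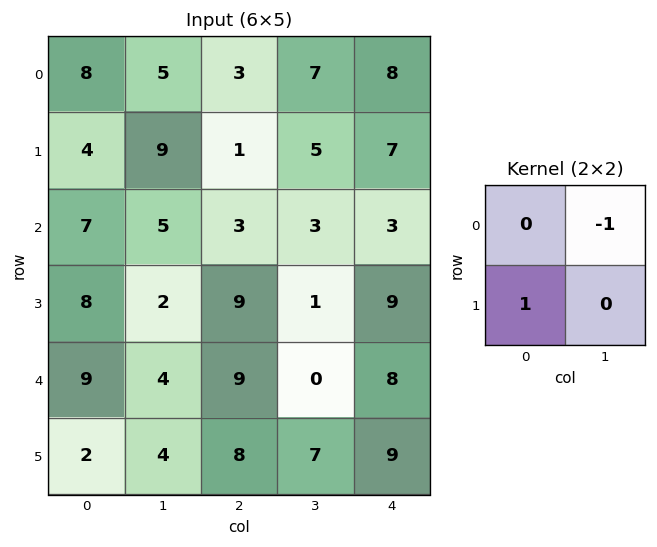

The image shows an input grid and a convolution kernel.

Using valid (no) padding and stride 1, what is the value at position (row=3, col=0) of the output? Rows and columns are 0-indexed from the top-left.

The receptive field on the input at this output position is [8 2 / 9 4]. Elementwise product with the kernel and sum: 2·-1 + 9·1.

7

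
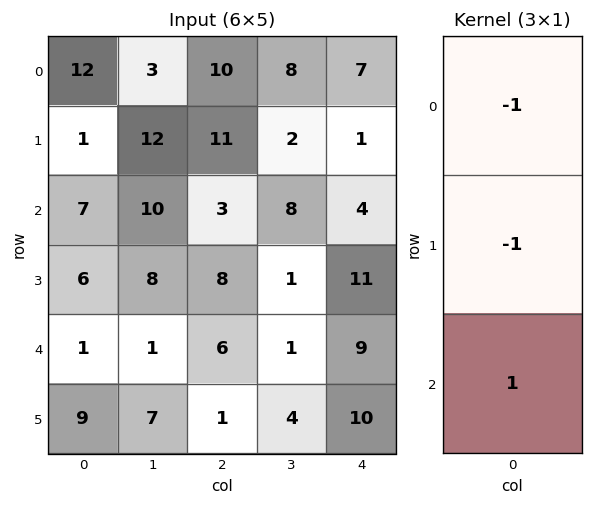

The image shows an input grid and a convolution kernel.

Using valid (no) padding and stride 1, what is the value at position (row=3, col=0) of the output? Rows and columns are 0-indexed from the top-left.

The receptive field on the input at this output position is [6 / 1 / 9]. Elementwise product with the kernel and sum: 6·-1 + 1·-1 + 9·1.

2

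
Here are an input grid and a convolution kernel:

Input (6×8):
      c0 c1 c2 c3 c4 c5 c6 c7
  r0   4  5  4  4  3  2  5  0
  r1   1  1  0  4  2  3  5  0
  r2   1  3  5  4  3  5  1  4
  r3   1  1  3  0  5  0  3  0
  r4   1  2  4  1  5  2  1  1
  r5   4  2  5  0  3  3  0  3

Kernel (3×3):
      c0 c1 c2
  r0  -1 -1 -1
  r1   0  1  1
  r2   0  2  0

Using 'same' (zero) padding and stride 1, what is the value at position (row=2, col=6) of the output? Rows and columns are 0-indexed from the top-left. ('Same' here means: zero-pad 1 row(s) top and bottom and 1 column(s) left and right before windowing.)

The receptive field on the zero-padded input at this output position is [3 5 0 / 5 1 4 / 0 3 0]. Elementwise product with the kernel and sum: 3·-1 + 5·-1 + 0·-1 + 1·1 + 4·1 + 3·2.

3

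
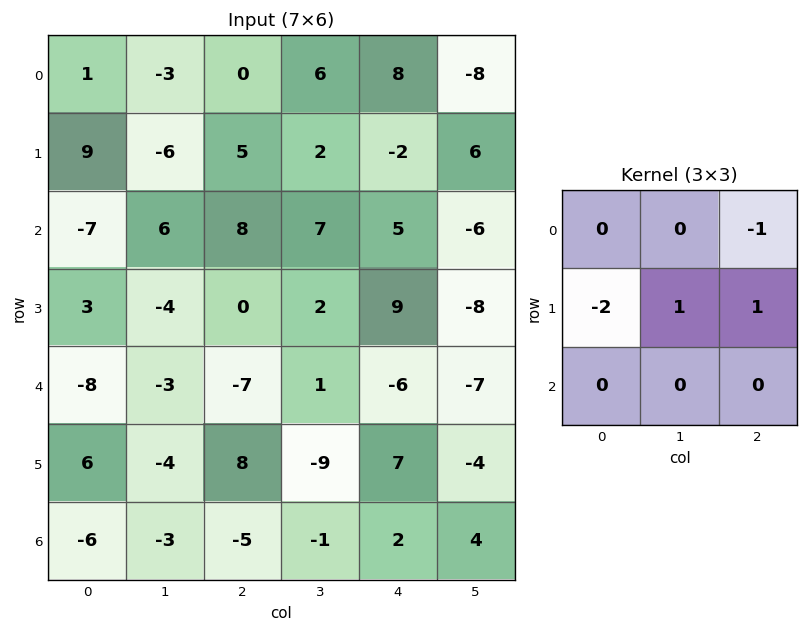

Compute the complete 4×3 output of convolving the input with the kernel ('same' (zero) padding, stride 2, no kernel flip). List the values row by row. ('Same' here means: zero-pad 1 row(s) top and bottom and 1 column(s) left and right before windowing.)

-2 12 -12
5 1 -21
-7 -2 -7
-5 9 12

Output[0,0]: The receptive field on the zero-padded input at this output position is [0 0 0 / 0 1 -3 / 0 9 -6]. Elementwise product with the kernel and sum: 0·-1 + 0·-2 + 1·1 + -3·1.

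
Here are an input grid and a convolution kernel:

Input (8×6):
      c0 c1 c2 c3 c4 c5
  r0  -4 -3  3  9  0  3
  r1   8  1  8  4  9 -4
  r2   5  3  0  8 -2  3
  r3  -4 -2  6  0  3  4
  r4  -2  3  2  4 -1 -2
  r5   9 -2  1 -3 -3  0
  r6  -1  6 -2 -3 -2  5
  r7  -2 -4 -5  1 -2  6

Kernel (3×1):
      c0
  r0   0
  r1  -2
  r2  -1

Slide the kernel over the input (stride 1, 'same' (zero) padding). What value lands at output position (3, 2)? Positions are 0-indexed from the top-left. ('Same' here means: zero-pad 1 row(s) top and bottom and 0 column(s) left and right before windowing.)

-14

The receptive field on the zero-padded input at this output position is [0 / 6 / 2]. Elementwise product with the kernel and sum: 6·-2 + 2·-1.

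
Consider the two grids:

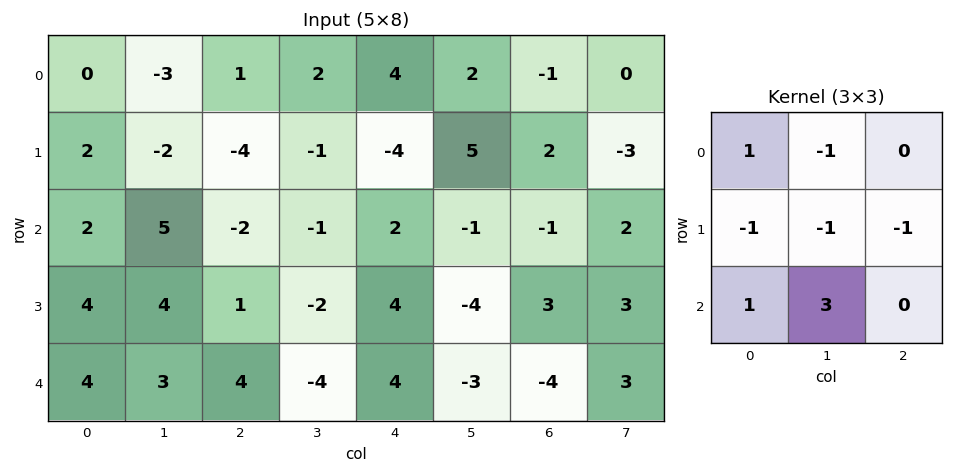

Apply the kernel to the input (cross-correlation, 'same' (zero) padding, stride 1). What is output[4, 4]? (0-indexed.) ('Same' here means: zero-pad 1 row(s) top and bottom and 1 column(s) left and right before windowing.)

The receptive field on the zero-padded input at this output position is [-2 4 -4 / -4 4 -3 / 0 0 0]. Elementwise product with the kernel and sum: -2·1 + 4·-1 + -4·-1 + 4·-1 + -3·-1 + 0·1 + 0·3.

-3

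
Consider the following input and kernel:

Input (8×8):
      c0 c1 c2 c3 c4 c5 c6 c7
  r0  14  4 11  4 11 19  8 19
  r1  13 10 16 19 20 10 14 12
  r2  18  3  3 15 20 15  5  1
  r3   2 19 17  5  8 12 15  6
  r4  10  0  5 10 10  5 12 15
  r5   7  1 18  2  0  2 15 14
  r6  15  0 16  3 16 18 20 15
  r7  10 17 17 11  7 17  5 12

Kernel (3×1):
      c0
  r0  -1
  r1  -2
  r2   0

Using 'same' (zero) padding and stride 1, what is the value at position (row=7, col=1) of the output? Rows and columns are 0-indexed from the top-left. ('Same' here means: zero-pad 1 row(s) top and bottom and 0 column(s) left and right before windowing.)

The receptive field on the zero-padded input at this output position is [0 / 17 / 0]. Elementwise product with the kernel and sum: 0·-1 + 17·-2.

-34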